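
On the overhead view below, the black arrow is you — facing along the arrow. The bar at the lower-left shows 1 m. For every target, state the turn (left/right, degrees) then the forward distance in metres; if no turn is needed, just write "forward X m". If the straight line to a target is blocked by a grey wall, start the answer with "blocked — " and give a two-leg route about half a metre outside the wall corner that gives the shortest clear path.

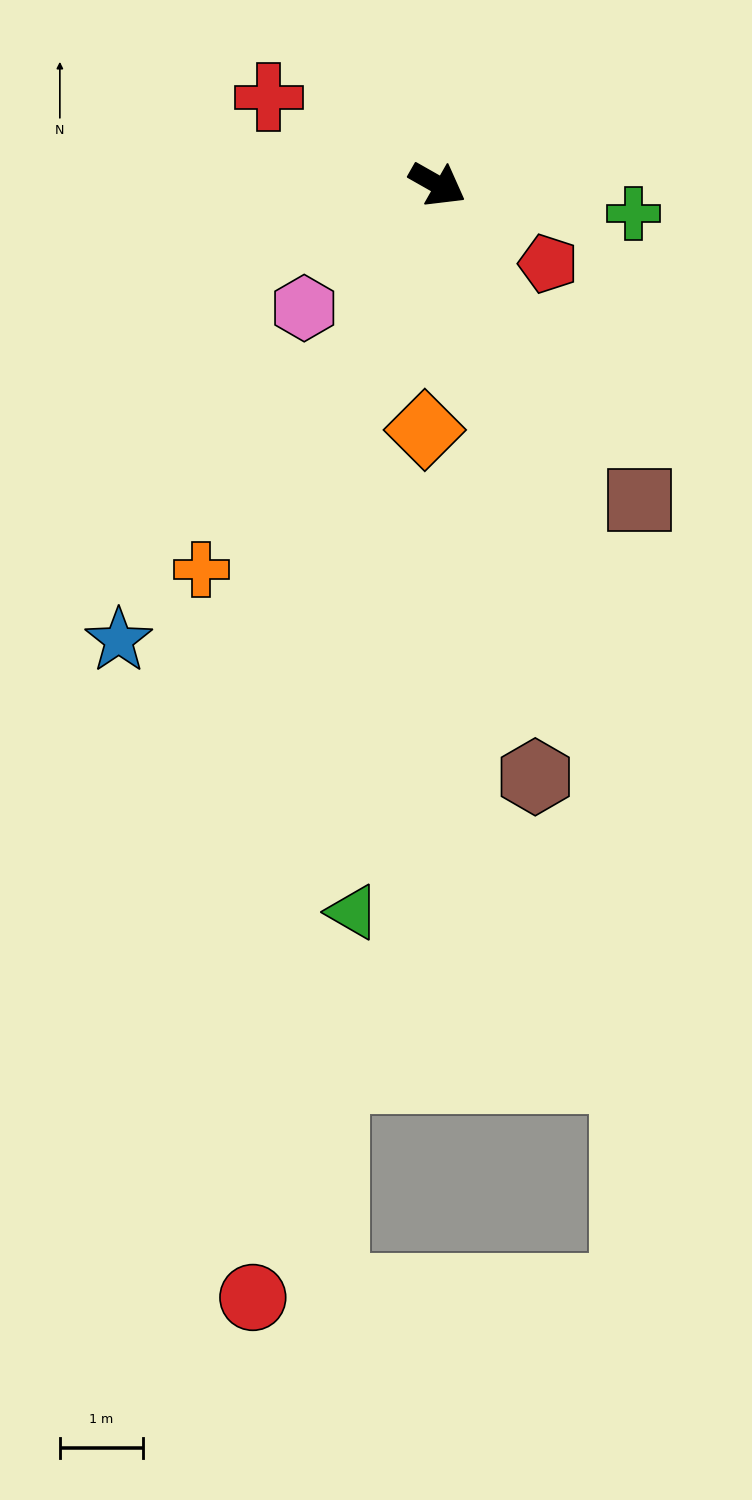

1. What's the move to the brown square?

turn right 28°, forward 4.5 m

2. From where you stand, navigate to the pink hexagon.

turn right 108°, forward 2.2 m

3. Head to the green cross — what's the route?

turn left 21°, forward 2.4 m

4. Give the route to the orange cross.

turn right 92°, forward 5.5 m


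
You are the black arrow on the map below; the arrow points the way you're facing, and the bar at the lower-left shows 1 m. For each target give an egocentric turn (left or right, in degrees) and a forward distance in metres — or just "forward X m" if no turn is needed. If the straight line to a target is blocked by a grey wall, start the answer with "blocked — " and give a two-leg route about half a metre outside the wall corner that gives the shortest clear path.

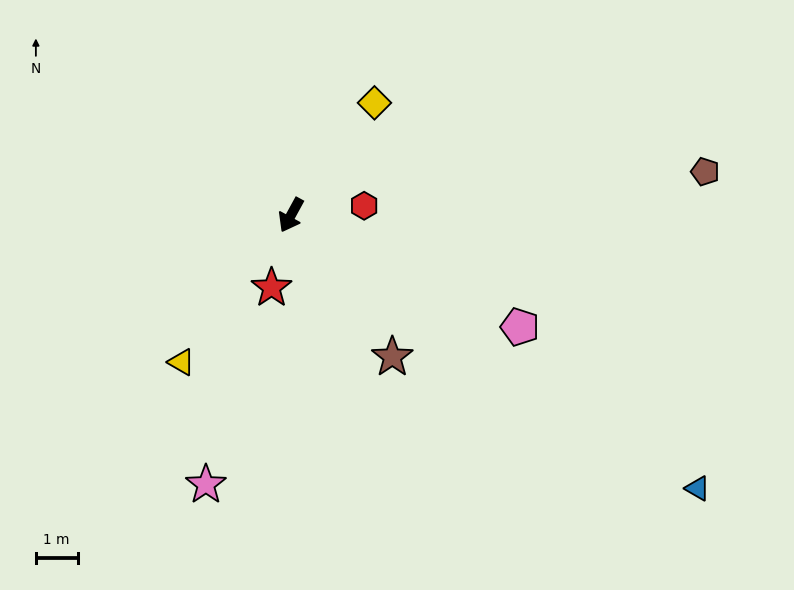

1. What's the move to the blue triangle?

turn left 85°, forward 11.7 m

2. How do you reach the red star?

turn left 14°, forward 1.8 m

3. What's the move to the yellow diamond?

turn left 172°, forward 3.4 m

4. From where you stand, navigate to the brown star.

turn left 64°, forward 4.2 m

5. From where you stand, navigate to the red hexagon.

turn left 126°, forward 1.8 m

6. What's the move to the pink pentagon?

turn left 93°, forward 6.1 m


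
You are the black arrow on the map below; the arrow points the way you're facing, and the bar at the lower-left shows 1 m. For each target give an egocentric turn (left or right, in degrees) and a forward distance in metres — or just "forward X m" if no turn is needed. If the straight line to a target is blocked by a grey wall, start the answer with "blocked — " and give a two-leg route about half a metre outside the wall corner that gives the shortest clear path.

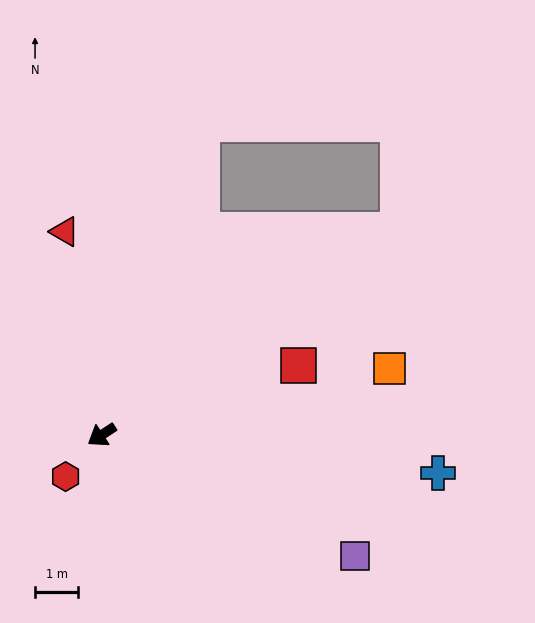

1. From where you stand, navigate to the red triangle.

turn right 113°, forward 4.8 m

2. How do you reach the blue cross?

turn left 140°, forward 7.9 m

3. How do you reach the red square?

turn left 166°, forward 4.8 m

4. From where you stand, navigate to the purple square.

turn left 121°, forward 6.5 m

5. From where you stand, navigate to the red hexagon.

turn left 16°, forward 1.3 m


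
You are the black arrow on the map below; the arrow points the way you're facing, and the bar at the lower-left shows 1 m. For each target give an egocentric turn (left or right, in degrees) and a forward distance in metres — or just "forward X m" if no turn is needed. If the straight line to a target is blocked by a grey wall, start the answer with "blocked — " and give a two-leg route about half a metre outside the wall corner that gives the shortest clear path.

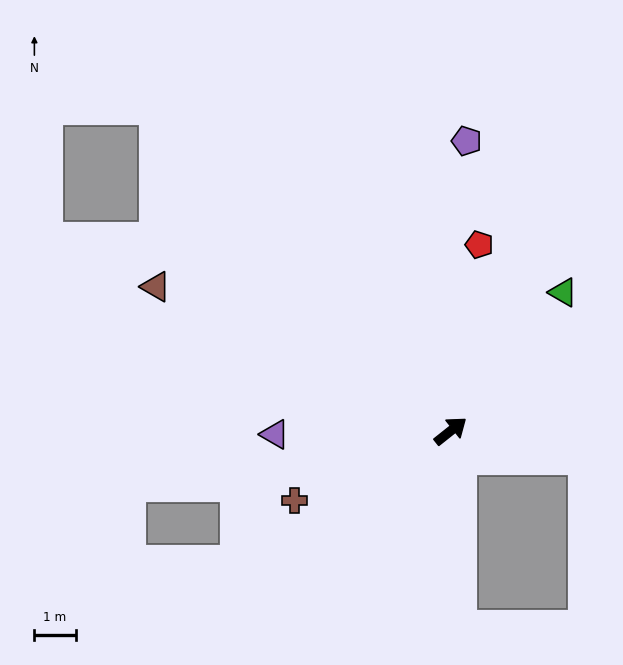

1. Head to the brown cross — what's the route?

turn left 166°, forward 4.1 m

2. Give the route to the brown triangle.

turn left 115°, forward 8.0 m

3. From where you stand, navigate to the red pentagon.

turn left 43°, forward 4.6 m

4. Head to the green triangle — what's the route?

turn left 12°, forward 4.3 m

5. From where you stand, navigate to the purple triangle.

turn left 143°, forward 4.3 m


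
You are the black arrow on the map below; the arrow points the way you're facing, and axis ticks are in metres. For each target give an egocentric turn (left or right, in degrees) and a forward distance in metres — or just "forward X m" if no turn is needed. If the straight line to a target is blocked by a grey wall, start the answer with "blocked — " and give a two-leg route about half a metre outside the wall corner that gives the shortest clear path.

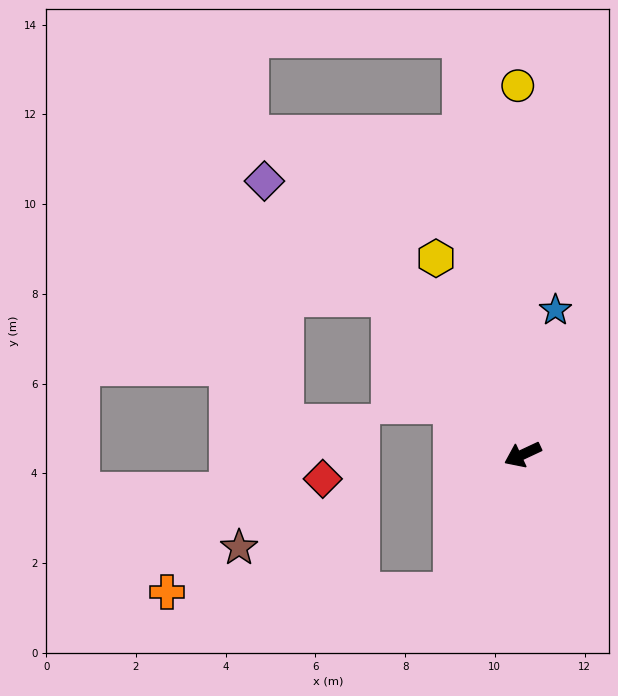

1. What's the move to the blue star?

turn right 128°, forward 3.3 m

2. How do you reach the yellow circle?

turn right 114°, forward 8.2 m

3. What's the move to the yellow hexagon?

turn right 91°, forward 4.8 m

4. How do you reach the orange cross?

blocked — turn left 37°, forward 3.4 m, then turn right 62°, forward 6.3 m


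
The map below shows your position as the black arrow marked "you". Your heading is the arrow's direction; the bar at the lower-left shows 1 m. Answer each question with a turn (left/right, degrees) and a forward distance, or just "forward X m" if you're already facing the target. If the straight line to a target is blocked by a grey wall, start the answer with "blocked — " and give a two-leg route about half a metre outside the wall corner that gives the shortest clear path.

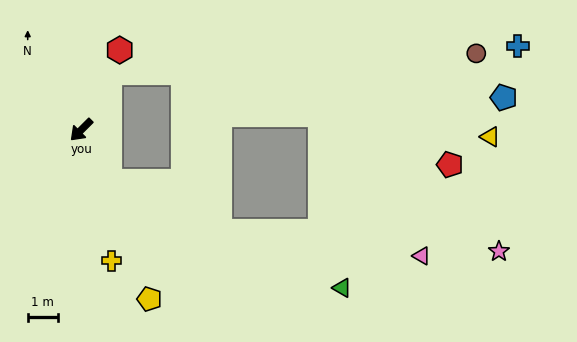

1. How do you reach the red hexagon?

turn right 161°, forward 2.9 m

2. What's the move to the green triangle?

blocked — turn left 73°, forward 1.9 m, then turn left 38°, forward 8.4 m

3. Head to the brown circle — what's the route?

blocked — turn right 161°, forward 2.1 m, then turn right 61°, forward 12.1 m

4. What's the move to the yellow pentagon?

turn left 67°, forward 6.0 m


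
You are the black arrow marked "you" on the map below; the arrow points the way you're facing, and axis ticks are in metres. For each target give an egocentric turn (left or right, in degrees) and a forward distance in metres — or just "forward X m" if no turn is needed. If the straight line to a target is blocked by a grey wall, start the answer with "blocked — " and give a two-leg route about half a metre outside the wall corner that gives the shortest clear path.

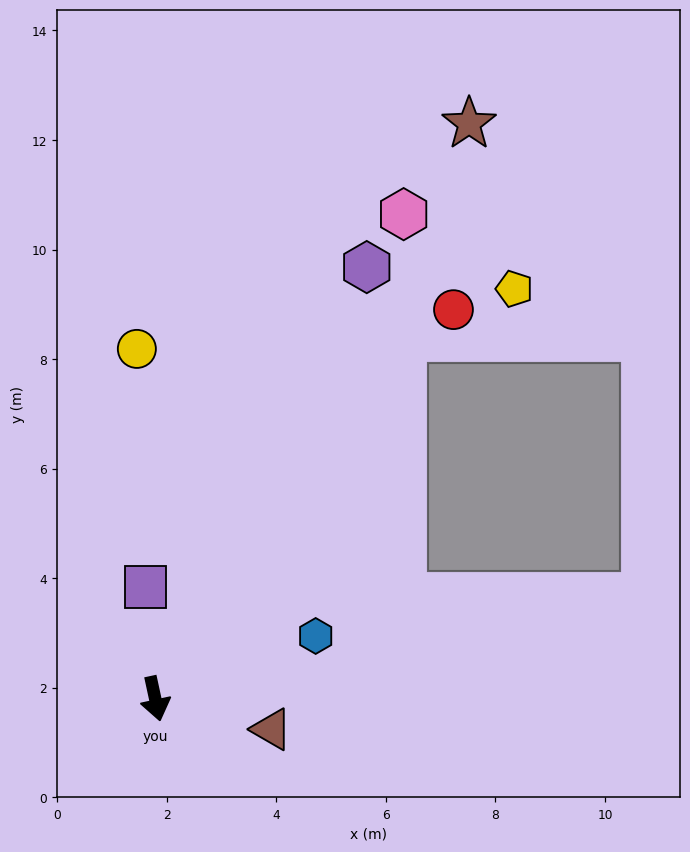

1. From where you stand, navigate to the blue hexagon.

turn left 99°, forward 3.1 m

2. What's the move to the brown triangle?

turn left 63°, forward 2.2 m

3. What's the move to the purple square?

turn left 173°, forward 2.0 m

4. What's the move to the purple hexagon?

turn left 142°, forward 8.8 m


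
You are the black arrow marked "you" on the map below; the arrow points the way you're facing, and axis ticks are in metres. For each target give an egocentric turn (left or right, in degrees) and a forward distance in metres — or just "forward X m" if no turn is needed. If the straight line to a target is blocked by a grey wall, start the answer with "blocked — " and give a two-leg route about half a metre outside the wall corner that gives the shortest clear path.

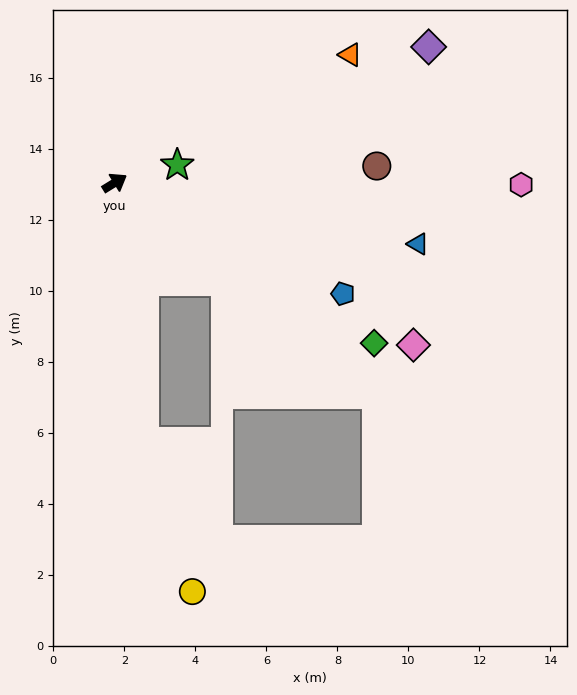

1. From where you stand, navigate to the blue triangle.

turn right 43°, forward 8.7 m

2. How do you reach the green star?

turn right 16°, forward 1.8 m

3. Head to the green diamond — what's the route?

turn right 63°, forward 8.6 m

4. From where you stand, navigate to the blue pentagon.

turn right 58°, forward 7.1 m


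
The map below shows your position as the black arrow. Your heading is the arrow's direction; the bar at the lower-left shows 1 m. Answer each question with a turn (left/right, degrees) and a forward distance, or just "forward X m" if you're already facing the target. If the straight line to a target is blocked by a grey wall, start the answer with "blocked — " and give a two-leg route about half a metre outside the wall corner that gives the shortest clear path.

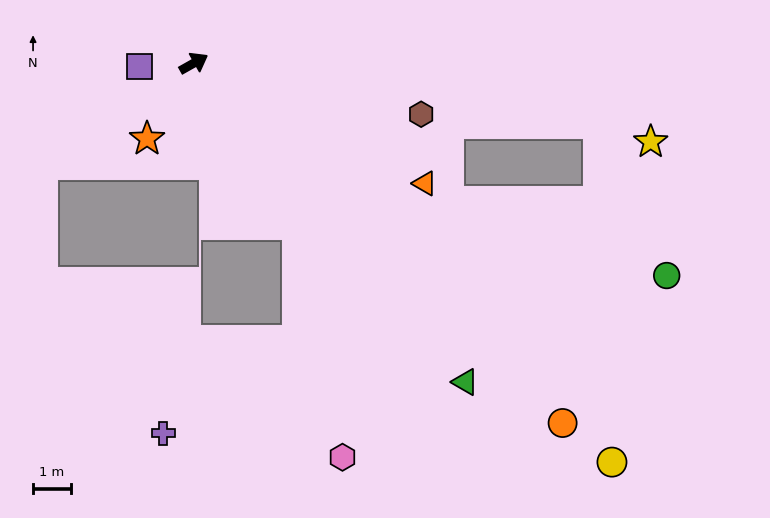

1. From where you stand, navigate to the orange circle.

turn right 74°, forward 13.6 m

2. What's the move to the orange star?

turn right 151°, forward 2.3 m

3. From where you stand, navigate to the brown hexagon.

turn right 42°, forward 6.2 m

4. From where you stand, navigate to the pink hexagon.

blocked — turn right 86°, forward 5.1 m, then turn right 23°, forward 6.3 m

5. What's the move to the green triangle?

turn right 79°, forward 11.1 m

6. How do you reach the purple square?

turn left 154°, forward 1.4 m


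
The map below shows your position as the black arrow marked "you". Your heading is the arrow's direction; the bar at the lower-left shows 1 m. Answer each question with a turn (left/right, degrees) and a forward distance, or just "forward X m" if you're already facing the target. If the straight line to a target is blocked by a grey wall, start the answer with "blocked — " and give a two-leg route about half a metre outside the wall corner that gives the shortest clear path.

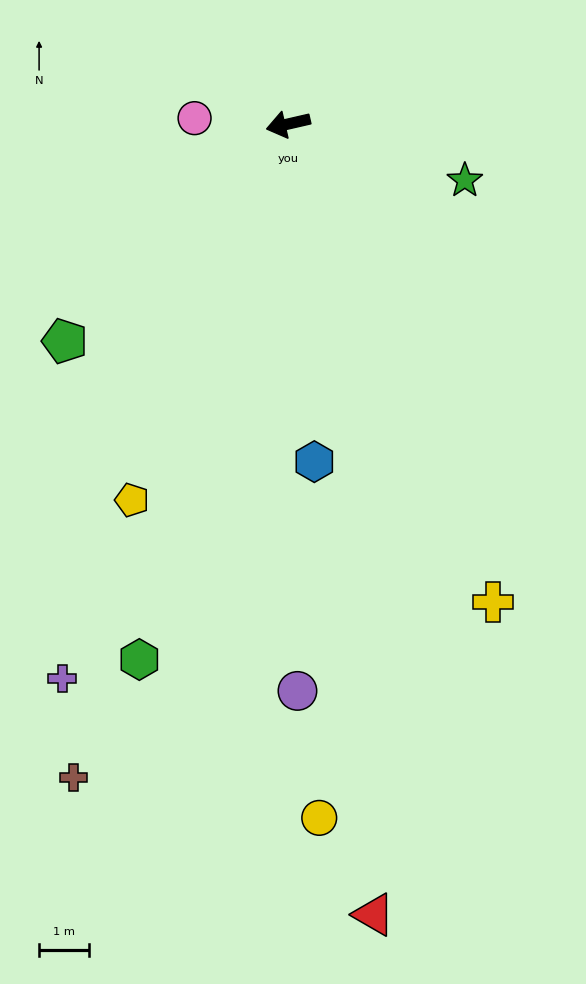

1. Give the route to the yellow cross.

turn left 100°, forward 10.4 m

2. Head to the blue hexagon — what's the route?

turn left 81°, forward 6.8 m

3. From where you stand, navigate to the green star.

turn left 149°, forward 3.7 m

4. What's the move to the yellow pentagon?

turn left 54°, forward 8.2 m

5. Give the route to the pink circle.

turn right 16°, forward 1.9 m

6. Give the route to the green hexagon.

turn left 62°, forward 11.1 m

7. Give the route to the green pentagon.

turn left 31°, forward 6.2 m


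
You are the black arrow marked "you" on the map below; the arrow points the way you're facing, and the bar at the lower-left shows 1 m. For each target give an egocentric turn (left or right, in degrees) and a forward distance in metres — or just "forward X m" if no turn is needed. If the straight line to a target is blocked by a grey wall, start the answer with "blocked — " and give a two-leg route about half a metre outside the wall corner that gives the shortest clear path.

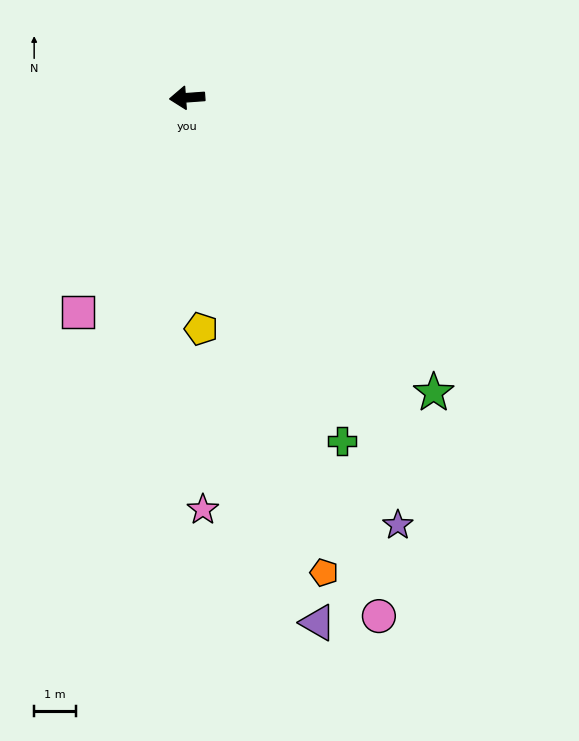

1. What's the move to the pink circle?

turn left 106°, forward 13.2 m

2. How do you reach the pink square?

turn left 59°, forward 5.7 m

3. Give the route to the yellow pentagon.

turn left 89°, forward 5.5 m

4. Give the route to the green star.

turn left 126°, forward 9.2 m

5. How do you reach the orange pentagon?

turn left 102°, forward 11.8 m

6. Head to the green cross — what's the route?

turn left 110°, forward 9.0 m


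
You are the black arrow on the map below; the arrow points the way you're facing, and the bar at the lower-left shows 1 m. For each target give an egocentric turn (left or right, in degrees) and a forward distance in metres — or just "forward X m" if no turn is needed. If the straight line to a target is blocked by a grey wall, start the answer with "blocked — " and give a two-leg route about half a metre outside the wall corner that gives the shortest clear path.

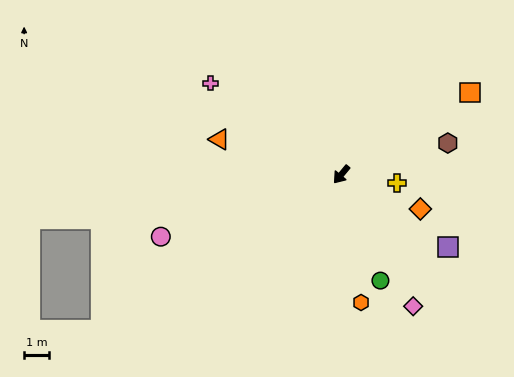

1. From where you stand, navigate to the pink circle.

turn right 31°, forward 7.6 m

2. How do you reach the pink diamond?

turn left 68°, forward 6.0 m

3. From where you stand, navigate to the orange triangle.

turn right 66°, forward 5.0 m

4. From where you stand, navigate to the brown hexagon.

turn left 146°, forward 4.4 m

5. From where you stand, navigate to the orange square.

turn left 162°, forward 6.1 m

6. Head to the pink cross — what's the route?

turn right 85°, forward 6.3 m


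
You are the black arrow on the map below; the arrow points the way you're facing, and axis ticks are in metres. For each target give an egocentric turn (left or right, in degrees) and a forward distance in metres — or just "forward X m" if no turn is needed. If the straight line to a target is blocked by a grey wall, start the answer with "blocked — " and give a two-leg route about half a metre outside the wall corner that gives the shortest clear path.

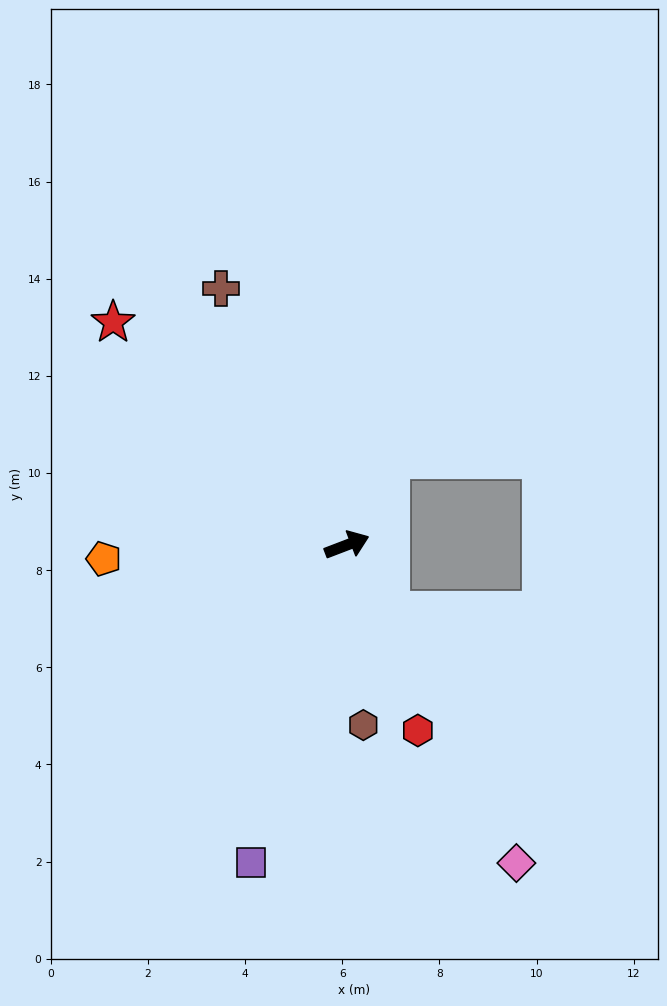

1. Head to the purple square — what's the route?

turn right 128°, forward 6.8 m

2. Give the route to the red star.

turn left 115°, forward 6.6 m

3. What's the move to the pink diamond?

turn right 83°, forward 7.4 m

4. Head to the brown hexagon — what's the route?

turn right 106°, forward 3.7 m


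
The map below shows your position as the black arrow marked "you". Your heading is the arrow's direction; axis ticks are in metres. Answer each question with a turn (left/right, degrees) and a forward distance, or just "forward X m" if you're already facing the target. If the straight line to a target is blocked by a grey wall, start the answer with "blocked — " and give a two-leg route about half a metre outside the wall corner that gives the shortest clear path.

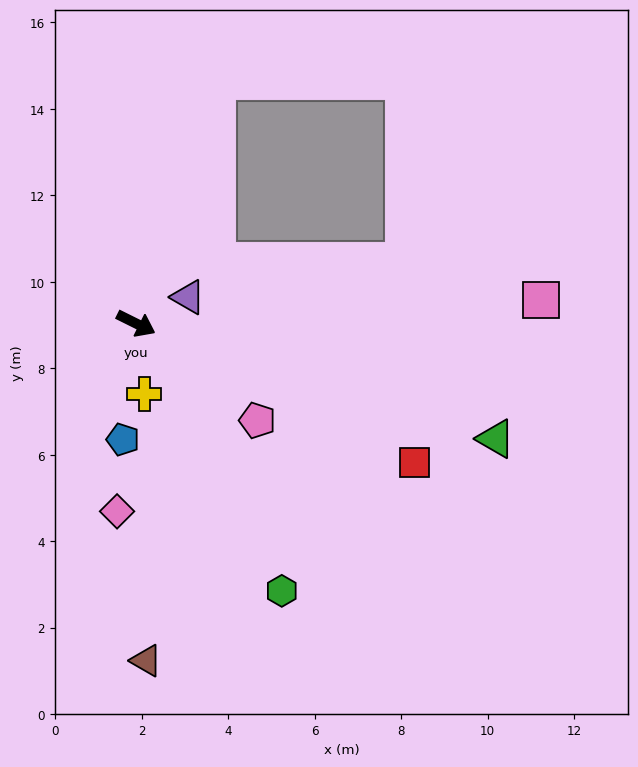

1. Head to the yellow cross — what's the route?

turn right 57°, forward 1.6 m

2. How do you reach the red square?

forward 7.2 m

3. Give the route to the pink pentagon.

turn right 12°, forward 3.6 m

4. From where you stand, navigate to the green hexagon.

turn right 35°, forward 7.0 m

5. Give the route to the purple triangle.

turn left 53°, forward 1.3 m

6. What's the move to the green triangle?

turn left 9°, forward 8.7 m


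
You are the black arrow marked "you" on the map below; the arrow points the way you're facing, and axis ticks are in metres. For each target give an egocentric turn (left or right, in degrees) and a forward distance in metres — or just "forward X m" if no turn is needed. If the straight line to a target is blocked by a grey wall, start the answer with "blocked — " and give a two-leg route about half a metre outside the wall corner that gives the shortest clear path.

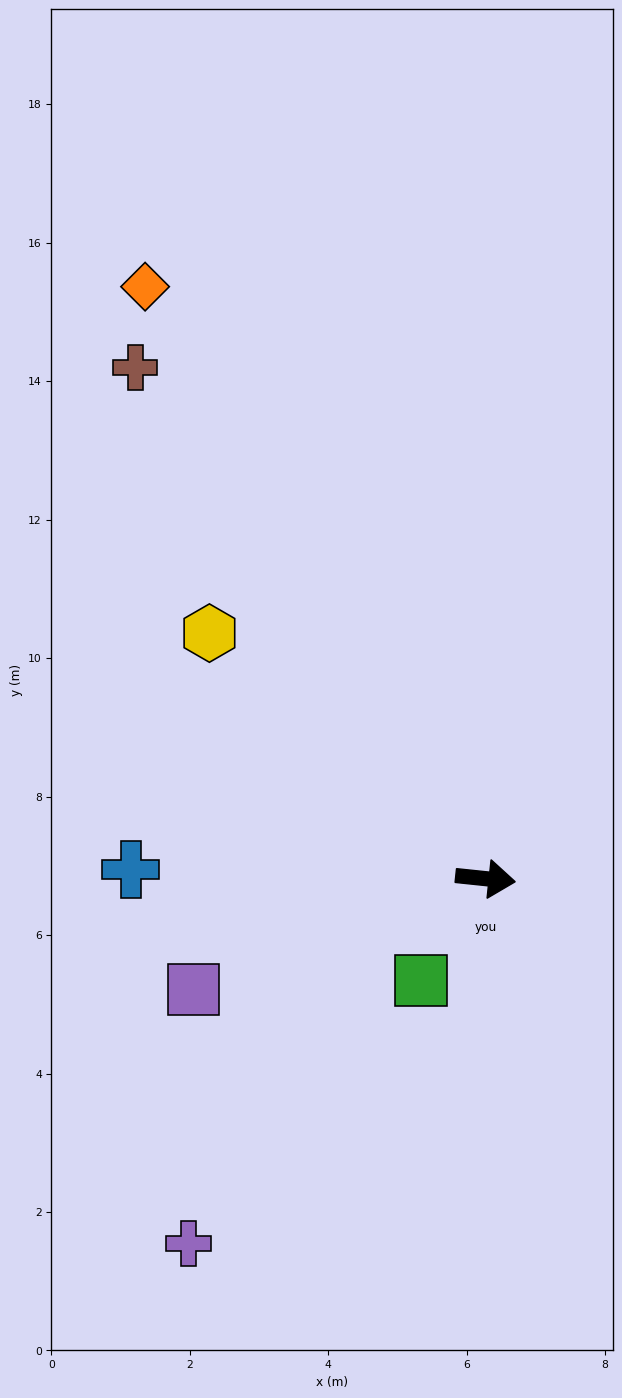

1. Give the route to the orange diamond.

turn left 126°, forward 9.9 m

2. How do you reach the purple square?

turn right 153°, forward 4.5 m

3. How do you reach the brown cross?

turn left 130°, forward 9.0 m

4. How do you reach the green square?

turn right 116°, forward 1.7 m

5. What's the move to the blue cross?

turn right 176°, forward 5.1 m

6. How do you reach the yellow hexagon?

turn left 144°, forward 5.3 m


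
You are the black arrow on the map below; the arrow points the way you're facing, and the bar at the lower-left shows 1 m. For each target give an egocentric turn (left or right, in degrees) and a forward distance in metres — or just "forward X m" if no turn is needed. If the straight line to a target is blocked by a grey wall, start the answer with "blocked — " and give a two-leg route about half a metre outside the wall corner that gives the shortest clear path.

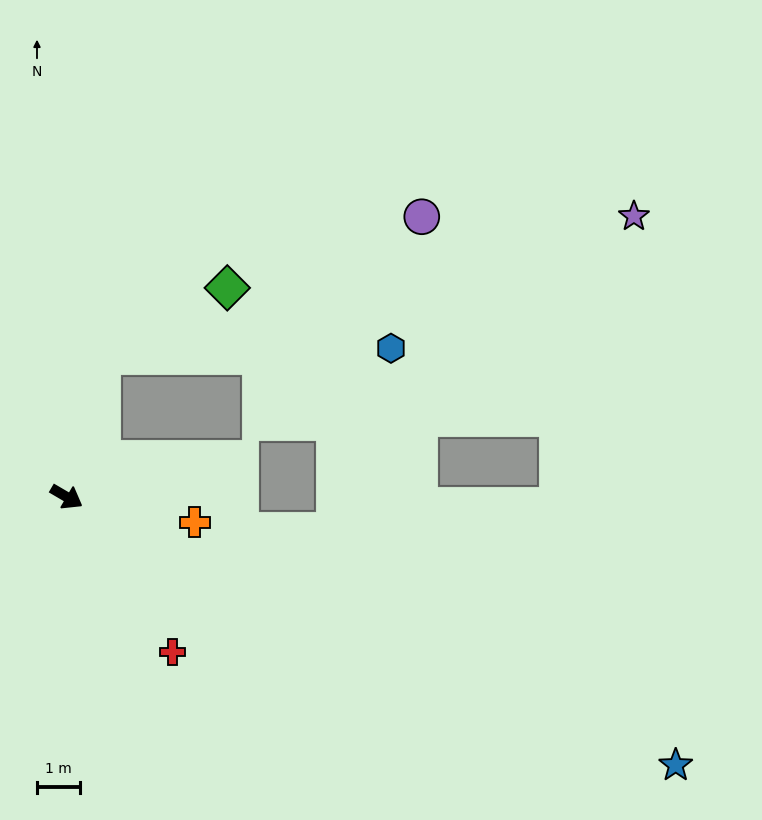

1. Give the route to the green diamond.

blocked — turn left 106°, forward 3.3 m, then turn right 47°, forward 3.3 m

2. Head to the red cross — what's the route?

turn right 25°, forward 4.3 m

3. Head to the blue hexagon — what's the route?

blocked — turn left 106°, forward 3.3 m, then turn right 74°, forward 6.7 m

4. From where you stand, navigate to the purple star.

blocked — turn left 106°, forward 3.3 m, then turn right 61°, forward 12.7 m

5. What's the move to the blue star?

turn left 7°, forward 15.4 m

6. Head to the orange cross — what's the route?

turn left 19°, forward 3.0 m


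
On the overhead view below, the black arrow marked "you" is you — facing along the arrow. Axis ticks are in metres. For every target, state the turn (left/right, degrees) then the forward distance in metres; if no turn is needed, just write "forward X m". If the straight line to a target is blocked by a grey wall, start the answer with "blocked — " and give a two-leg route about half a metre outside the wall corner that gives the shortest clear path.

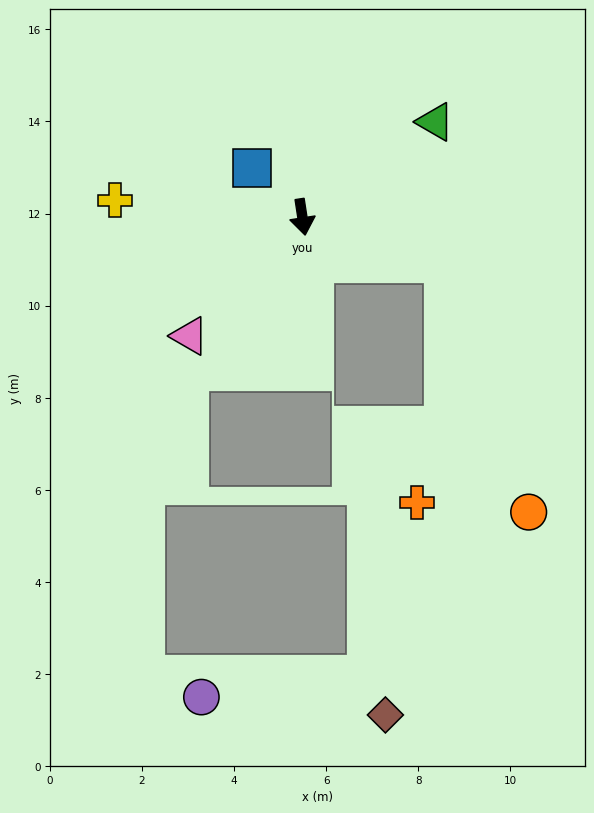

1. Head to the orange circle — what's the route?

blocked — turn left 63°, forward 3.2 m, then turn right 53°, forward 5.7 m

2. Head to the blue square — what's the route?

turn right 143°, forward 1.5 m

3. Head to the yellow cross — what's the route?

turn right 104°, forward 4.1 m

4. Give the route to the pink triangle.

turn right 52°, forward 3.6 m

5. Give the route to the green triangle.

turn left 117°, forward 3.5 m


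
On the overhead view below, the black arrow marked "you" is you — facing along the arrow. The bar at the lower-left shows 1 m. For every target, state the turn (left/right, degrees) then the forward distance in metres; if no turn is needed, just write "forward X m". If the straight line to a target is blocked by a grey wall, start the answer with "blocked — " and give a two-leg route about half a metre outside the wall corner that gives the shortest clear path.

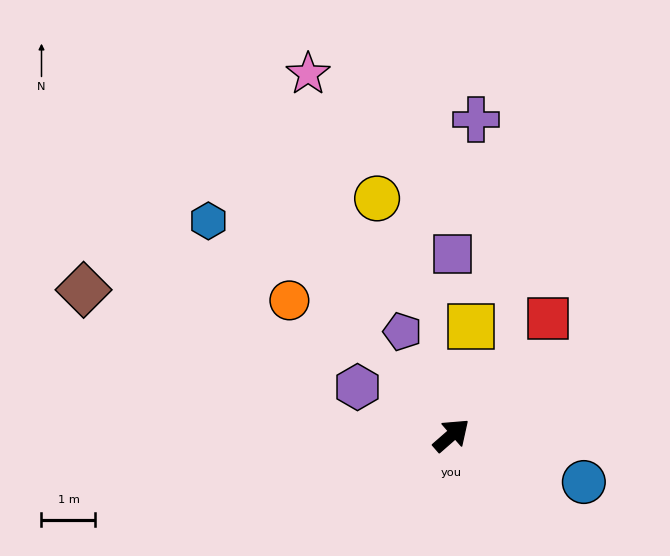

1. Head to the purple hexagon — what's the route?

turn left 112°, forward 2.0 m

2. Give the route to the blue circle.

turn right 61°, forward 2.6 m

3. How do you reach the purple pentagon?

turn left 74°, forward 2.1 m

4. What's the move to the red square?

turn left 9°, forward 2.8 m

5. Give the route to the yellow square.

turn left 39°, forward 2.0 m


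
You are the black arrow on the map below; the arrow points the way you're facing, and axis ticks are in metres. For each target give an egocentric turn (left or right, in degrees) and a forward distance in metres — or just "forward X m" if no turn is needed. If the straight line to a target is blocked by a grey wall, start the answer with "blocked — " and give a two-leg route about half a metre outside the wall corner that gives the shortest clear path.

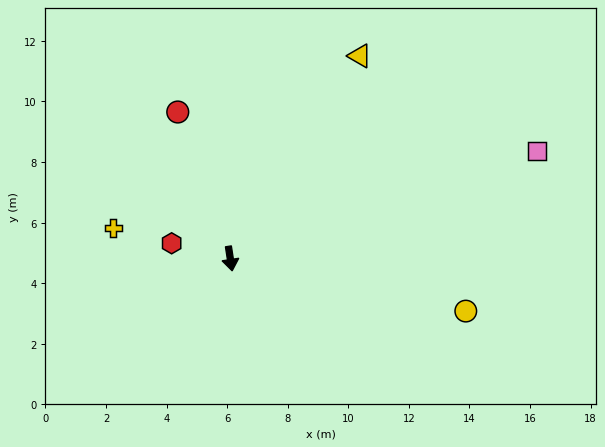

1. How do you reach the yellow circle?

turn left 69°, forward 8.0 m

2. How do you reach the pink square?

turn left 101°, forward 10.7 m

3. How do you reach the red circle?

turn right 169°, forward 5.1 m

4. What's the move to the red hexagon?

turn right 113°, forward 2.0 m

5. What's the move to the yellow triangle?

turn left 139°, forward 7.9 m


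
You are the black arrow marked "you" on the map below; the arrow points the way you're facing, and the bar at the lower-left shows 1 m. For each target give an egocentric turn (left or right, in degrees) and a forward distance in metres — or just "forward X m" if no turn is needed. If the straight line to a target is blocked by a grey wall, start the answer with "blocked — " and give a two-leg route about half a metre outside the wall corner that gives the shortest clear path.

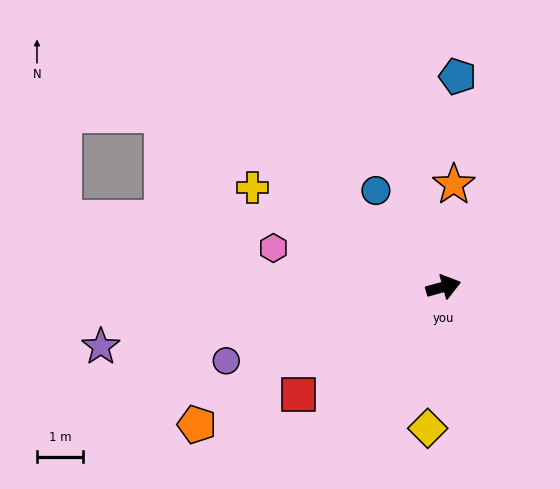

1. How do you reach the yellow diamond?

turn right 112°, forward 3.1 m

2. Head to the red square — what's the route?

turn right 159°, forward 3.9 m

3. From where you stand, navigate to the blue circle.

turn left 110°, forward 2.6 m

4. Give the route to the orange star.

turn left 69°, forward 2.2 m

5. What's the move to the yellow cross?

turn left 137°, forward 4.7 m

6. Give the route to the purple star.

turn left 174°, forward 7.6 m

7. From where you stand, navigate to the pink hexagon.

turn left 152°, forward 3.8 m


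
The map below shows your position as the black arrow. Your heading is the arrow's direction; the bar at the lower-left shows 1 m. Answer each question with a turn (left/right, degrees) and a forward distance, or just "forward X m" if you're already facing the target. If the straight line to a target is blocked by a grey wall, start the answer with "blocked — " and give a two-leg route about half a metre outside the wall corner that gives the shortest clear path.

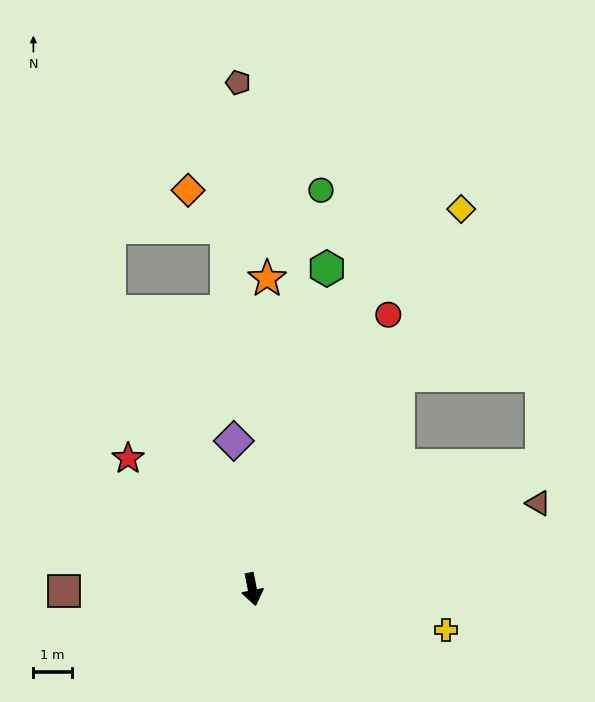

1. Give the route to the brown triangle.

turn left 95°, forward 7.7 m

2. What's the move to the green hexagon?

turn left 156°, forward 8.5 m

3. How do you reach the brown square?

turn right 101°, forward 4.9 m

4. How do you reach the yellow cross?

turn left 67°, forward 5.1 m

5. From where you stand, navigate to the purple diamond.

turn left 176°, forward 3.9 m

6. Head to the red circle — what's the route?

turn left 142°, forward 7.9 m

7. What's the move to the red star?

turn right 148°, forward 4.7 m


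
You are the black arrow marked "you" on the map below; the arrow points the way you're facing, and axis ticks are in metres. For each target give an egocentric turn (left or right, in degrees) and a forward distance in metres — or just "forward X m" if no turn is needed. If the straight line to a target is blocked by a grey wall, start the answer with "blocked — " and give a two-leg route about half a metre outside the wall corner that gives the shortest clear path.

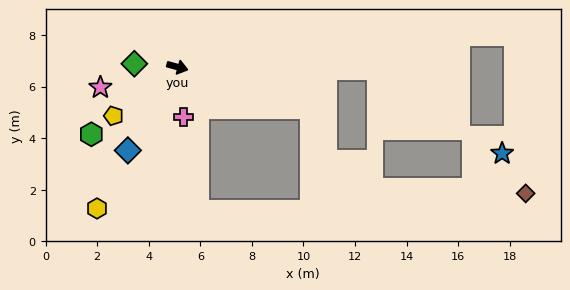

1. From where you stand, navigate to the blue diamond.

turn right 105°, forward 3.8 m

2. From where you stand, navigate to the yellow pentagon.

turn right 127°, forward 3.1 m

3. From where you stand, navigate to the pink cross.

turn right 68°, forward 2.0 m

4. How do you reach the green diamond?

turn right 169°, forward 1.7 m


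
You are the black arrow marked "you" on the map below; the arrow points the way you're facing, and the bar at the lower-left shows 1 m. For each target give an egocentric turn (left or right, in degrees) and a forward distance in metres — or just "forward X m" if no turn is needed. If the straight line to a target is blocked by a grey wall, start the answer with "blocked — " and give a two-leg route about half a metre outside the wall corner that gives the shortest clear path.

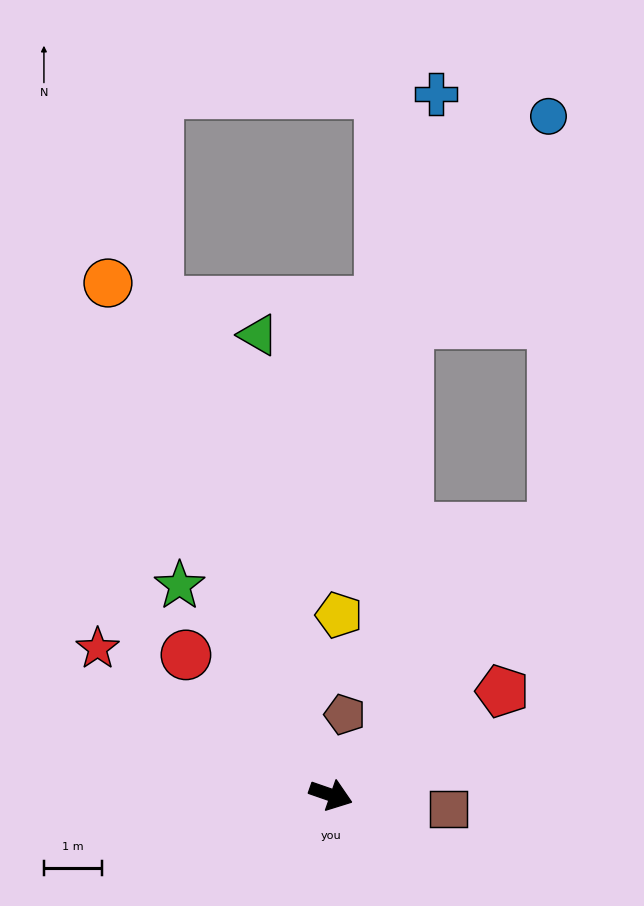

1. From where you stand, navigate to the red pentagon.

turn left 50°, forward 3.4 m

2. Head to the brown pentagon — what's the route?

turn left 99°, forward 1.4 m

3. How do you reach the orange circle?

turn left 133°, forward 9.6 m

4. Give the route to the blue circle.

blocked — turn left 70°, forward 6.0 m, then turn left 40°, forward 7.1 m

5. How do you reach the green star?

turn left 145°, forward 4.4 m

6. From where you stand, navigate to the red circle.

turn left 155°, forward 3.5 m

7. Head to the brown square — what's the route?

turn left 12°, forward 2.0 m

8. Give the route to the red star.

turn left 167°, forward 4.7 m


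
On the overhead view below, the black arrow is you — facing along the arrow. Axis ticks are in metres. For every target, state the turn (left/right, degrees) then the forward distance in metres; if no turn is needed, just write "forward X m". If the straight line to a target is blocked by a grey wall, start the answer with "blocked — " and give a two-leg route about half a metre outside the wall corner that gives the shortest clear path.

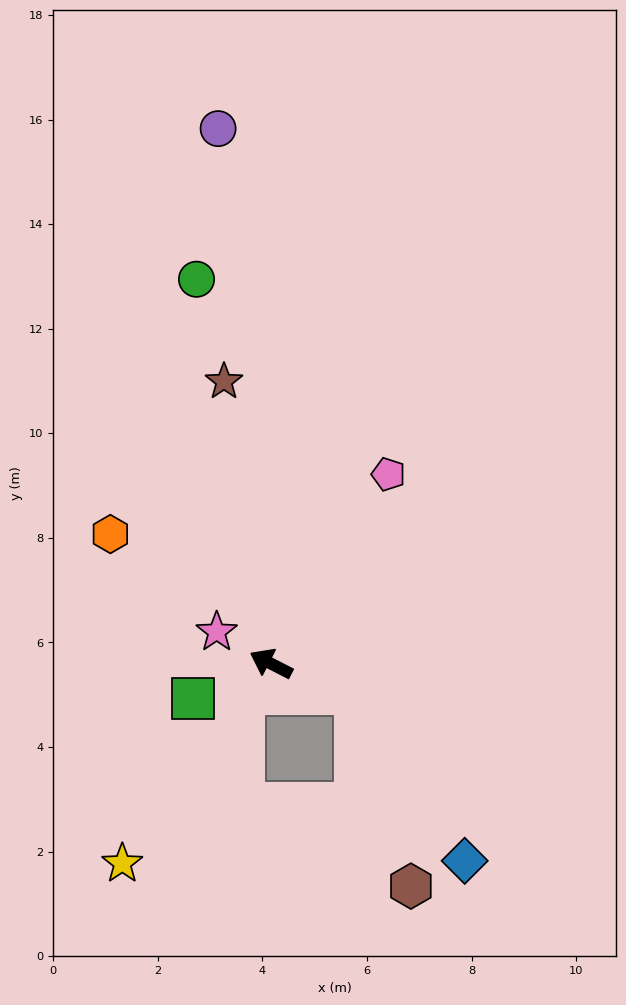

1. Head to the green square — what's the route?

turn left 51°, forward 1.6 m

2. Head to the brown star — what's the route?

turn right 53°, forward 5.5 m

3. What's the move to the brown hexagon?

blocked — turn right 171°, forward 1.7 m, then turn right 56°, forward 3.9 m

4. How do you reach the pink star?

turn right 3°, forward 1.2 m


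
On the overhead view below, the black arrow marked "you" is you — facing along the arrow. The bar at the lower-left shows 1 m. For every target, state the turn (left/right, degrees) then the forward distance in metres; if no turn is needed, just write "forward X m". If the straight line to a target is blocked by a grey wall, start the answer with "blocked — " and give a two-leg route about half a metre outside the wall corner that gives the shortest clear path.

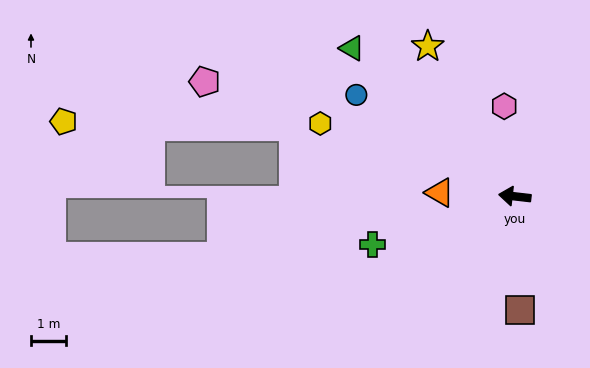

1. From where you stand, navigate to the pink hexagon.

turn right 77°, forward 2.6 m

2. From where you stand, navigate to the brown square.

turn left 99°, forward 3.2 m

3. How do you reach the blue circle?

turn right 26°, forward 5.3 m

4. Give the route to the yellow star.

turn right 53°, forward 4.9 m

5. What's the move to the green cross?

turn left 25°, forward 4.2 m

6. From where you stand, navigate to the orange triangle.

turn left 4°, forward 2.1 m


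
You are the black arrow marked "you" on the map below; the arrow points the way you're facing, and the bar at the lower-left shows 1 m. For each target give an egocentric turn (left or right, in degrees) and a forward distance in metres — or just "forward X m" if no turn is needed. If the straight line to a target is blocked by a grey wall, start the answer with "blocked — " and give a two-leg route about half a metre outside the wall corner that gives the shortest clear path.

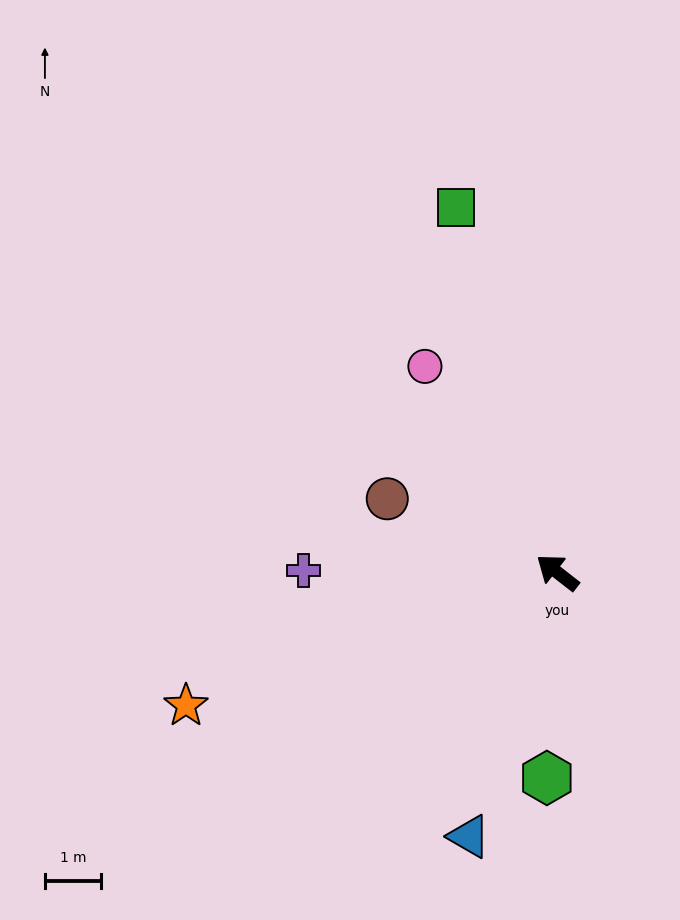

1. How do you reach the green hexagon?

turn left 125°, forward 3.6 m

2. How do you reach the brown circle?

turn left 14°, forward 3.3 m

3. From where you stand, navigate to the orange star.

turn left 58°, forward 7.0 m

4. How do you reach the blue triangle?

turn left 109°, forward 4.9 m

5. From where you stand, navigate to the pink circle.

turn right 19°, forward 4.3 m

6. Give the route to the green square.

turn right 37°, forward 6.7 m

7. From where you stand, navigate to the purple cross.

turn left 37°, forward 4.5 m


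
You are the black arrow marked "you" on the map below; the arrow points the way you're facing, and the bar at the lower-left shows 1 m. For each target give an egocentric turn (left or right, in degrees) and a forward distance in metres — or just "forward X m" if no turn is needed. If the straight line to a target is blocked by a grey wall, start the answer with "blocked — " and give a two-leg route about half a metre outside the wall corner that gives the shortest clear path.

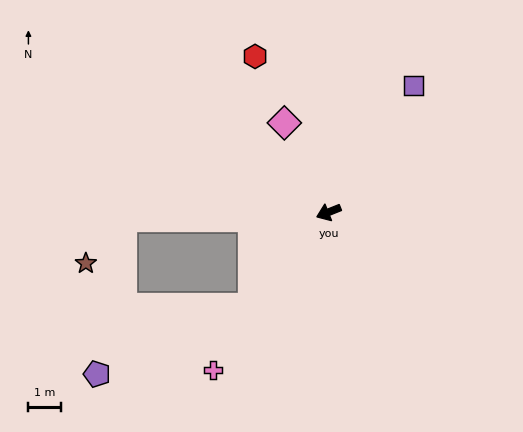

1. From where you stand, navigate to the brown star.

blocked — turn right 20°, forward 6.3 m, then turn left 49°, forward 1.8 m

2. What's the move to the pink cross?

turn left 32°, forward 6.0 m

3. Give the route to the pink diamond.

turn right 85°, forward 3.1 m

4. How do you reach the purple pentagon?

blocked — turn left 29°, forward 3.7 m, then turn right 27°, forward 5.2 m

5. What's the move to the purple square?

turn right 146°, forward 4.7 m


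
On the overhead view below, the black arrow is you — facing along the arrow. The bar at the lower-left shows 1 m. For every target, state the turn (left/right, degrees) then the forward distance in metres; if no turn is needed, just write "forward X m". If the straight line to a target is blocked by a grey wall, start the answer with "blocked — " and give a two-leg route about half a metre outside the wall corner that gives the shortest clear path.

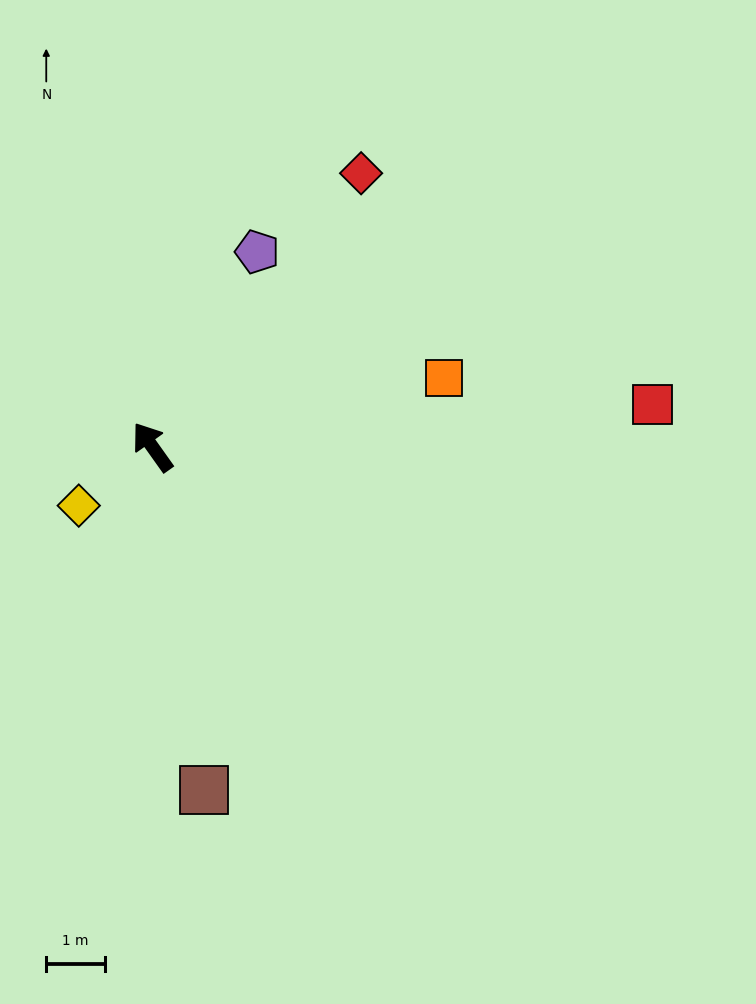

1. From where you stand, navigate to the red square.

turn right 121°, forward 8.5 m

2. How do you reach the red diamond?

turn right 73°, forward 5.8 m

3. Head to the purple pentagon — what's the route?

turn right 64°, forward 3.8 m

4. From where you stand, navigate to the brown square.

turn left 153°, forward 5.9 m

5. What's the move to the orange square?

turn right 112°, forward 5.1 m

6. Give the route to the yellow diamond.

turn left 93°, forward 1.6 m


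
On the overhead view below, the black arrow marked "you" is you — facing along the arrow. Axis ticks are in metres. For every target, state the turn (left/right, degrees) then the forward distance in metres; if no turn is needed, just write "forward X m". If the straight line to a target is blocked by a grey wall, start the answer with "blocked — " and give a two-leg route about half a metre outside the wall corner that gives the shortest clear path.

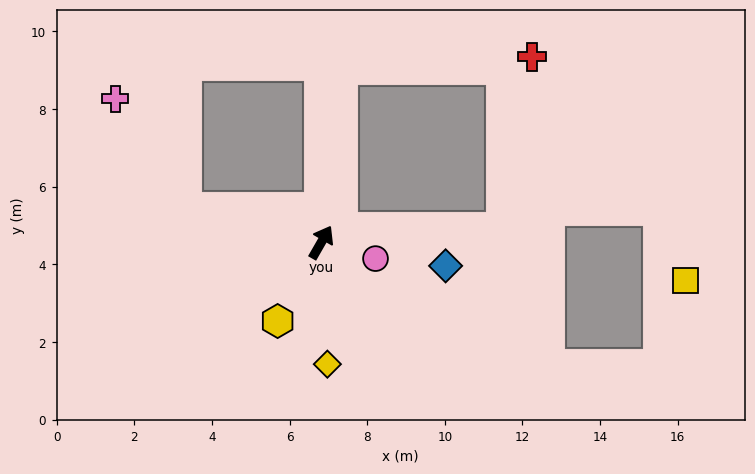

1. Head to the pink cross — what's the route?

blocked — turn left 106°, forward 3.6 m, then turn right 43°, forward 3.4 m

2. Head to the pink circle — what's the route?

turn right 77°, forward 1.5 m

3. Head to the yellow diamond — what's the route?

turn right 147°, forward 3.1 m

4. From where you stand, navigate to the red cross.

blocked — turn right 56°, forward 4.7 m, then turn left 76°, forward 4.5 m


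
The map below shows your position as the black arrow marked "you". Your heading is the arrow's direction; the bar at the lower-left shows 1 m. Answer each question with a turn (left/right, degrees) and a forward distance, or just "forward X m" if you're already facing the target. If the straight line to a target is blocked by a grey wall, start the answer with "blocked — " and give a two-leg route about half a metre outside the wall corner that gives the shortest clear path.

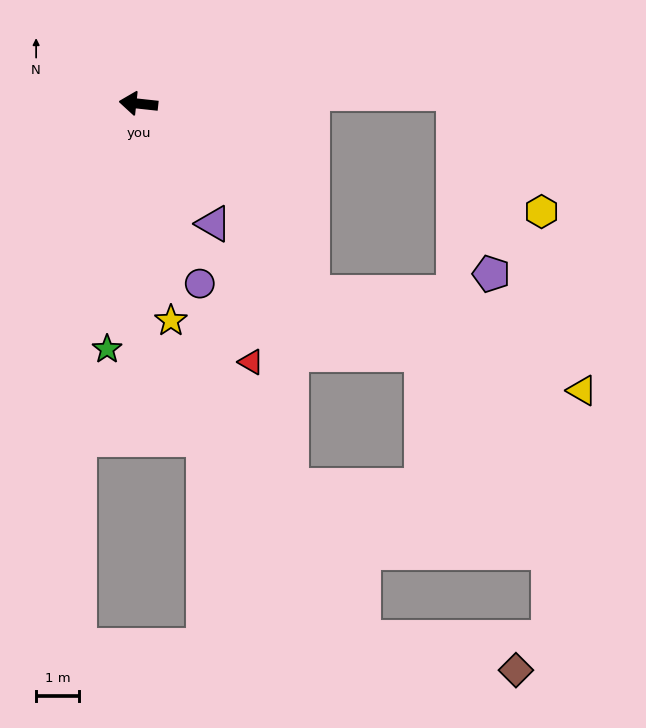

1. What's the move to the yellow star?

turn left 105°, forward 5.1 m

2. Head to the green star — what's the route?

turn left 89°, forward 5.8 m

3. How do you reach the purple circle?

turn left 115°, forward 4.5 m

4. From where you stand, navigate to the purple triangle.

turn left 128°, forward 3.3 m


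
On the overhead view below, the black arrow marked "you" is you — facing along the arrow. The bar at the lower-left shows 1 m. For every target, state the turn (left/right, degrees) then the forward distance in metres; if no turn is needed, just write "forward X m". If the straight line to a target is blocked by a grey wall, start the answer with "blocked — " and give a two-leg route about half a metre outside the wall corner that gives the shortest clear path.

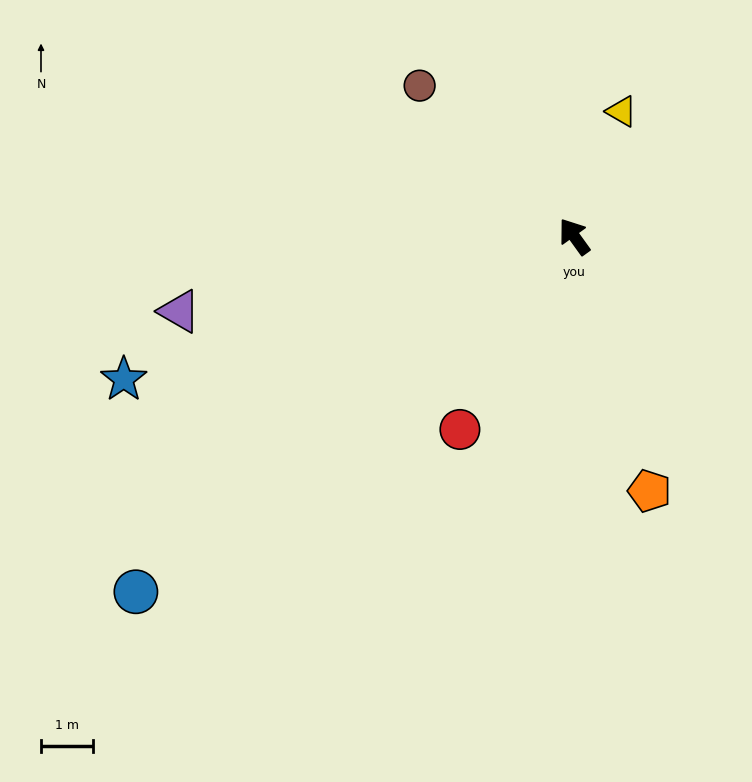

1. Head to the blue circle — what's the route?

turn left 93°, forward 10.9 m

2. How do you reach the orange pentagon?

turn left 161°, forward 5.1 m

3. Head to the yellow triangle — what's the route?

turn right 56°, forward 2.6 m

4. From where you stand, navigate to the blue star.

turn left 72°, forward 9.1 m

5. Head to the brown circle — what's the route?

turn left 10°, forward 4.2 m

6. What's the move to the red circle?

turn left 114°, forward 4.3 m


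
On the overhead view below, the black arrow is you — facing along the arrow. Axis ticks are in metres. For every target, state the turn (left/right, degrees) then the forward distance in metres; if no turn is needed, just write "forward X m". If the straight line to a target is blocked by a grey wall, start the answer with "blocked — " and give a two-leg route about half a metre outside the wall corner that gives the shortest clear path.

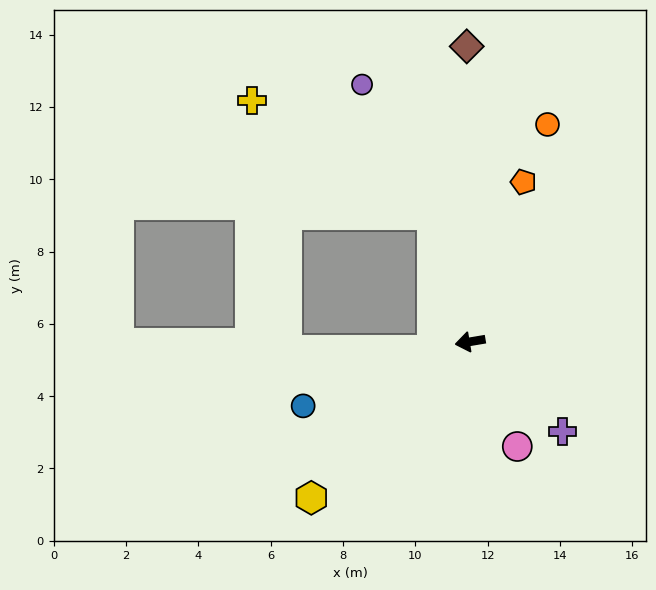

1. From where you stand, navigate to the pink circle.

turn left 105°, forward 3.2 m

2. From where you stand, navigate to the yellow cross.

blocked — turn right 83°, forward 3.7 m, then turn left 41°, forward 5.9 m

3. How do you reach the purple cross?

turn left 126°, forward 3.6 m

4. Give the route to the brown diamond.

turn right 99°, forward 8.2 m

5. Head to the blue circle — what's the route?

turn left 12°, forward 4.9 m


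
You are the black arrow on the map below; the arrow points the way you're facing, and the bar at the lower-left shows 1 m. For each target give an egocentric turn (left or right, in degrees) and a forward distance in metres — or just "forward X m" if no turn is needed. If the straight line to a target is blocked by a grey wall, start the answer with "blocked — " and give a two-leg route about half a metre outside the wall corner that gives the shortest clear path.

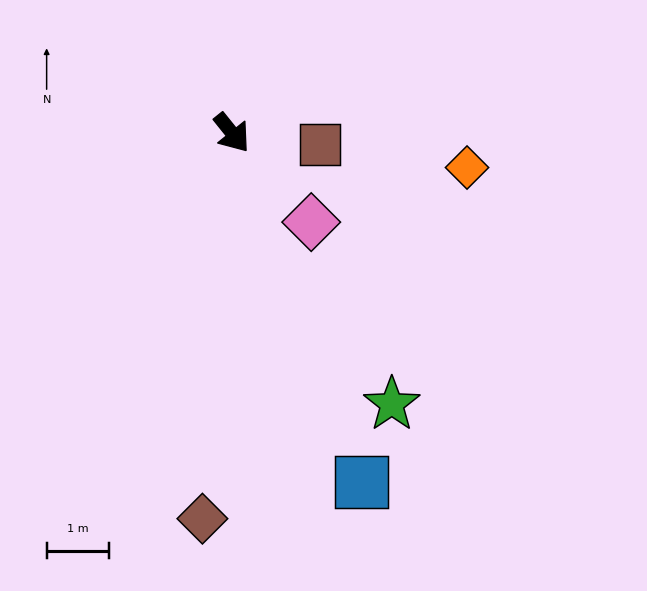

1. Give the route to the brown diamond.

turn right 43°, forward 6.2 m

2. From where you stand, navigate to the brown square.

turn left 44°, forward 1.4 m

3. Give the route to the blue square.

turn right 18°, forward 5.9 m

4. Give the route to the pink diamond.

turn left 3°, forward 1.9 m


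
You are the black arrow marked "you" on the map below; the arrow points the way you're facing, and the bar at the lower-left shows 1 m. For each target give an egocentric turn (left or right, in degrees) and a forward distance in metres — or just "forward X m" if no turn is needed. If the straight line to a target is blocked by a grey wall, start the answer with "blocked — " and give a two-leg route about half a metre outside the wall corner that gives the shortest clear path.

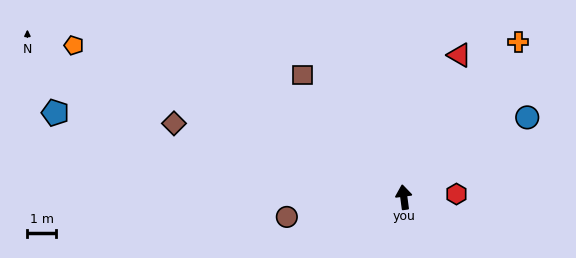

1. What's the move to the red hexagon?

turn right 94°, forward 1.8 m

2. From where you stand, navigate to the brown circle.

turn left 92°, forward 4.1 m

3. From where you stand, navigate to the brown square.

turn left 32°, forward 5.5 m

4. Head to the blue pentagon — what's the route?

turn left 69°, forward 12.4 m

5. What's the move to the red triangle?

turn right 29°, forward 5.3 m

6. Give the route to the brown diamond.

turn left 65°, forward 8.3 m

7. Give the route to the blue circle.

turn right 65°, forward 5.1 m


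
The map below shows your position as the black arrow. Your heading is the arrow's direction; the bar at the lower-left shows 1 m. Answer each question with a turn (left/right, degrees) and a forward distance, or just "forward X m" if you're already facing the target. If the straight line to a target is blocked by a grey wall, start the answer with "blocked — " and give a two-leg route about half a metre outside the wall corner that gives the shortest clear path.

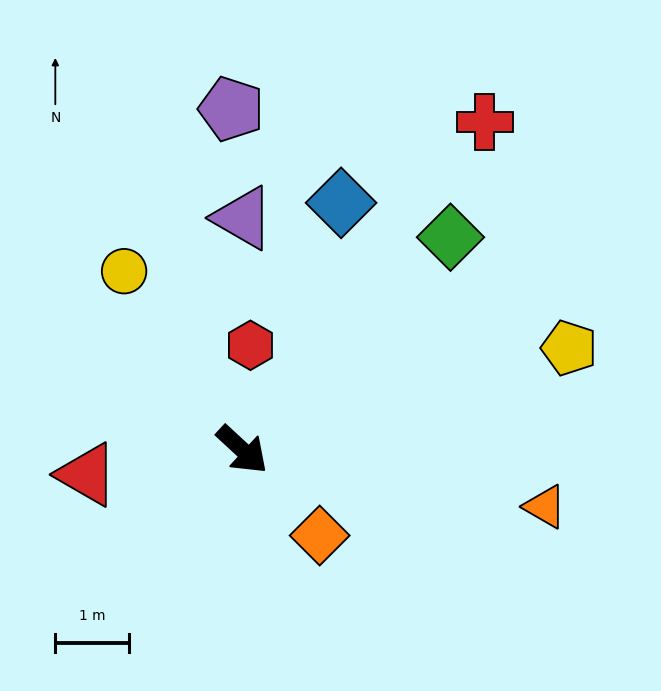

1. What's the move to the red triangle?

turn right 128°, forward 2.1 m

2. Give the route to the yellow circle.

turn left 166°, forward 2.9 m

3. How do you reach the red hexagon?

turn left 128°, forward 1.4 m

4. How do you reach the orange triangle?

turn left 32°, forward 4.2 m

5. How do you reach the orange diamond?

turn right 5°, forward 1.6 m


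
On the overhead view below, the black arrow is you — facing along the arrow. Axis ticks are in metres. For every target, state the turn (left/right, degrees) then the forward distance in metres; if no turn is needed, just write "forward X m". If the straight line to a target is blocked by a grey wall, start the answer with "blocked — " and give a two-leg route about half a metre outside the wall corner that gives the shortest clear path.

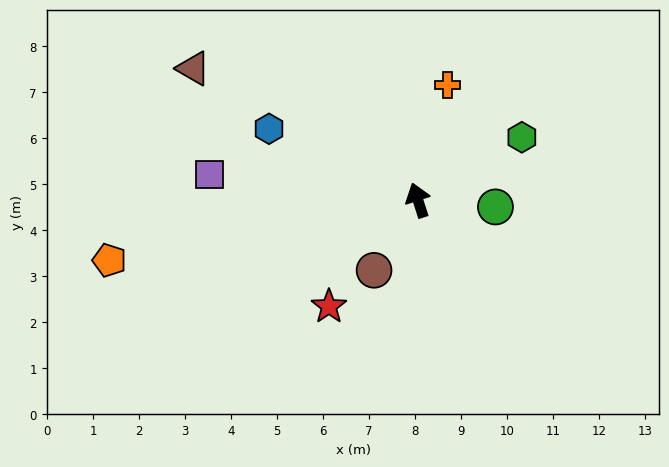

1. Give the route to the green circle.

turn right 113°, forward 1.7 m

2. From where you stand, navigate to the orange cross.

turn right 32°, forward 2.6 m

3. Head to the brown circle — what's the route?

turn left 130°, forward 1.8 m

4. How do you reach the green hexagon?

turn right 77°, forward 2.6 m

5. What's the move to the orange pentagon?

turn left 83°, forward 6.8 m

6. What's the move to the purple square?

turn left 65°, forward 4.6 m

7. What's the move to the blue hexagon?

turn left 47°, forward 3.6 m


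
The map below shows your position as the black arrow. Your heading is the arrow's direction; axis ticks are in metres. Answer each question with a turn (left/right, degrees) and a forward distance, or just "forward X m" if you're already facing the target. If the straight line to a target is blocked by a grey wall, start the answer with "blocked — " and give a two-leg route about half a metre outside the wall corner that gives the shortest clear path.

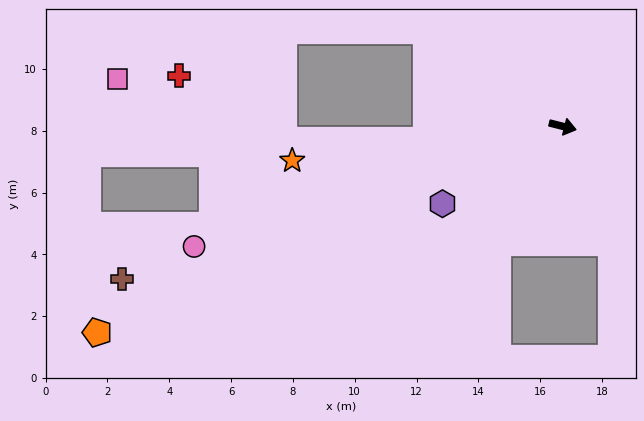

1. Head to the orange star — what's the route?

turn right 159°, forward 8.8 m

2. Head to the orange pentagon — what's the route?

turn right 142°, forward 16.5 m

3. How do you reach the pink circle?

turn right 148°, forward 12.5 m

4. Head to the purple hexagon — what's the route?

turn right 133°, forward 4.6 m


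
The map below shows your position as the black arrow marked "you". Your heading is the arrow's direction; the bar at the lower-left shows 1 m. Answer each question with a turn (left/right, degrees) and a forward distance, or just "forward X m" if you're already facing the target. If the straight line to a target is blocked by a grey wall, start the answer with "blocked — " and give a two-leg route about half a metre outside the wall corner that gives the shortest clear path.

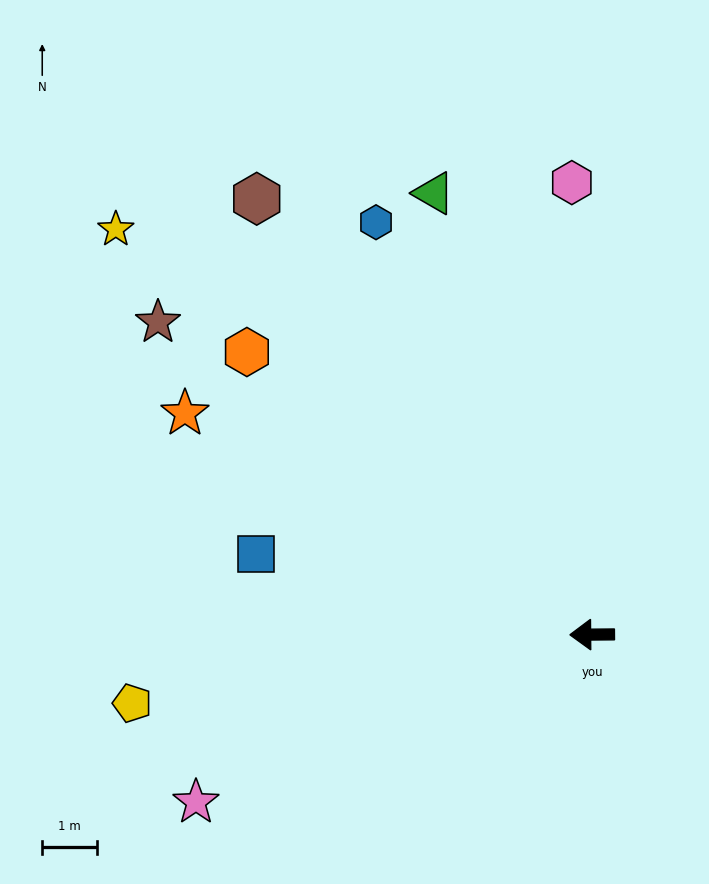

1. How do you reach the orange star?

turn right 29°, forward 8.5 m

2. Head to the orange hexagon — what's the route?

turn right 40°, forward 8.2 m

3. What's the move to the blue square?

turn right 14°, forward 6.3 m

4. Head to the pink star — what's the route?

turn left 22°, forward 7.9 m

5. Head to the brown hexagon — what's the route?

turn right 53°, forward 10.1 m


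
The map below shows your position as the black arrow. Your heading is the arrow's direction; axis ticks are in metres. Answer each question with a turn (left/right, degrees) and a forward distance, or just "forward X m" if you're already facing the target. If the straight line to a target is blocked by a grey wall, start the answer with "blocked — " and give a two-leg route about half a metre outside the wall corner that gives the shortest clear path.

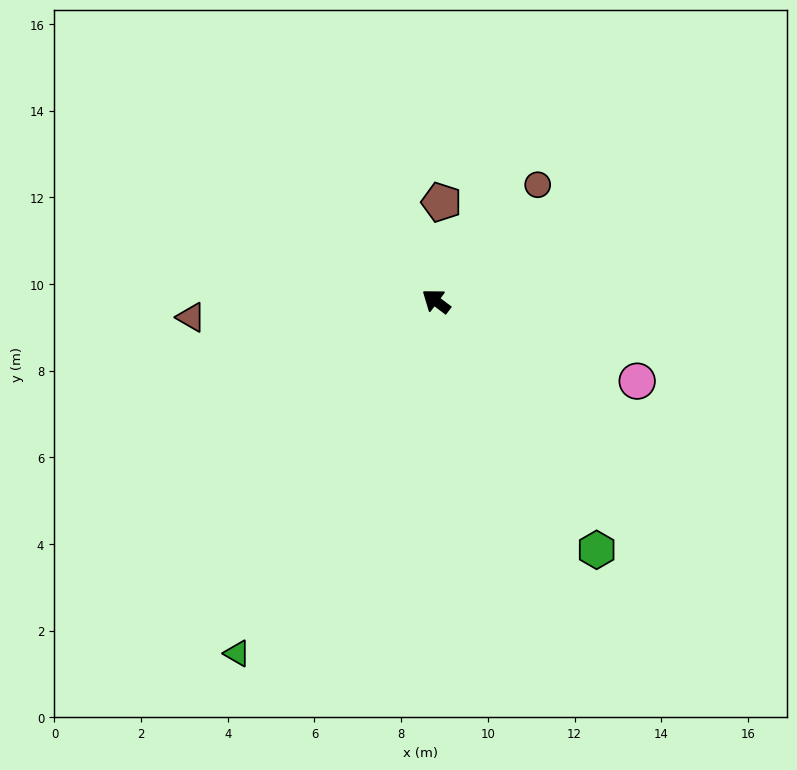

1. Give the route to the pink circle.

turn right 165°, forward 5.0 m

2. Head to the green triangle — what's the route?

turn left 97°, forward 9.3 m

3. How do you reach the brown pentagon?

turn right 56°, forward 2.3 m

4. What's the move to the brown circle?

turn right 94°, forward 3.6 m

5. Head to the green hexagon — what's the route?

turn left 160°, forward 6.8 m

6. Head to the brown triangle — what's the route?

turn left 41°, forward 5.7 m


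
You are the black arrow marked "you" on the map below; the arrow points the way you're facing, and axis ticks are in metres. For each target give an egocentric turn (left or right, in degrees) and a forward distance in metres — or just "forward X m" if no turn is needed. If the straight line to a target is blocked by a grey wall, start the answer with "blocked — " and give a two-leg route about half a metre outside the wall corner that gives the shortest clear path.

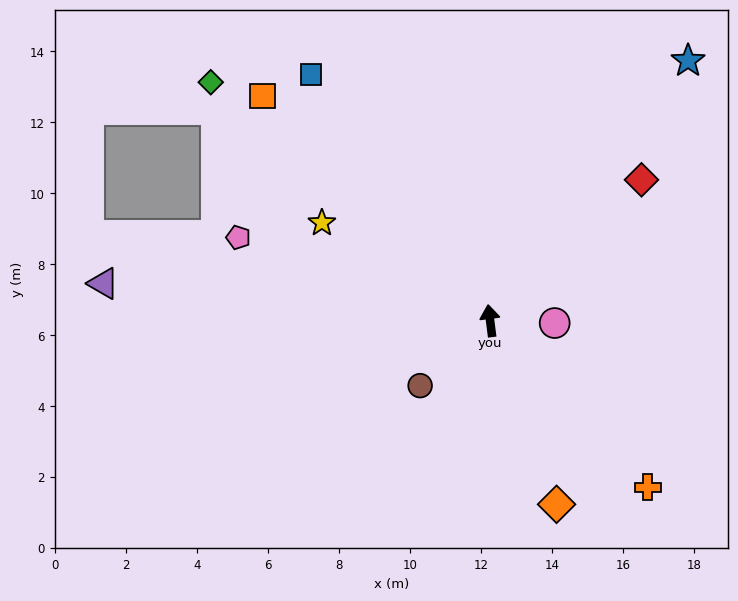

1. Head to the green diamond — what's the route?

turn left 42°, forward 10.3 m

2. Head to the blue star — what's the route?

turn right 45°, forward 9.2 m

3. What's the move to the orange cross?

turn right 144°, forward 6.5 m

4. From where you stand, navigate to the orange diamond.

turn right 167°, forward 5.5 m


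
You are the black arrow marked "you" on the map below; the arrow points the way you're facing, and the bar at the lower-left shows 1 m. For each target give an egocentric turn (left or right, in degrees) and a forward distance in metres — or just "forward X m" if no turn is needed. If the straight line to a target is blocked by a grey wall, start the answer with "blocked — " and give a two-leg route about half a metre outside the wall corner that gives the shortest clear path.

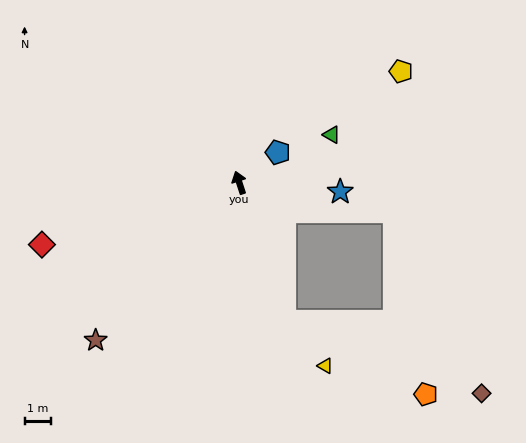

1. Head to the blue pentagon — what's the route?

turn right 70°, forward 1.9 m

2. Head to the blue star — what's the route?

turn right 113°, forward 3.9 m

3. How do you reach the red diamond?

turn left 89°, forward 7.9 m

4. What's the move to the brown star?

turn left 120°, forward 8.2 m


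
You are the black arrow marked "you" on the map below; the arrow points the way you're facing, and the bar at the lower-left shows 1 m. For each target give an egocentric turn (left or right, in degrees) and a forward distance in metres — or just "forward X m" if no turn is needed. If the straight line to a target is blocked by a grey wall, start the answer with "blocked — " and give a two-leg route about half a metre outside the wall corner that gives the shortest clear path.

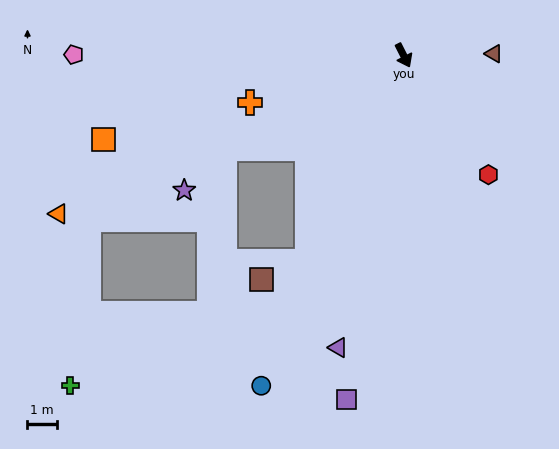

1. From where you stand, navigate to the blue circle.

turn right 50°, forward 12.2 m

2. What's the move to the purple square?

turn right 36°, forward 11.8 m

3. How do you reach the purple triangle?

turn right 40°, forward 10.1 m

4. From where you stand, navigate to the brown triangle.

turn left 64°, forward 3.1 m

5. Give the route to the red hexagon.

turn left 9°, forward 5.0 m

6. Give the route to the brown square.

blocked — turn right 52°, forward 7.7 m, then turn right 43°, forward 1.7 m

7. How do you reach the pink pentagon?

turn right 117°, forward 11.2 m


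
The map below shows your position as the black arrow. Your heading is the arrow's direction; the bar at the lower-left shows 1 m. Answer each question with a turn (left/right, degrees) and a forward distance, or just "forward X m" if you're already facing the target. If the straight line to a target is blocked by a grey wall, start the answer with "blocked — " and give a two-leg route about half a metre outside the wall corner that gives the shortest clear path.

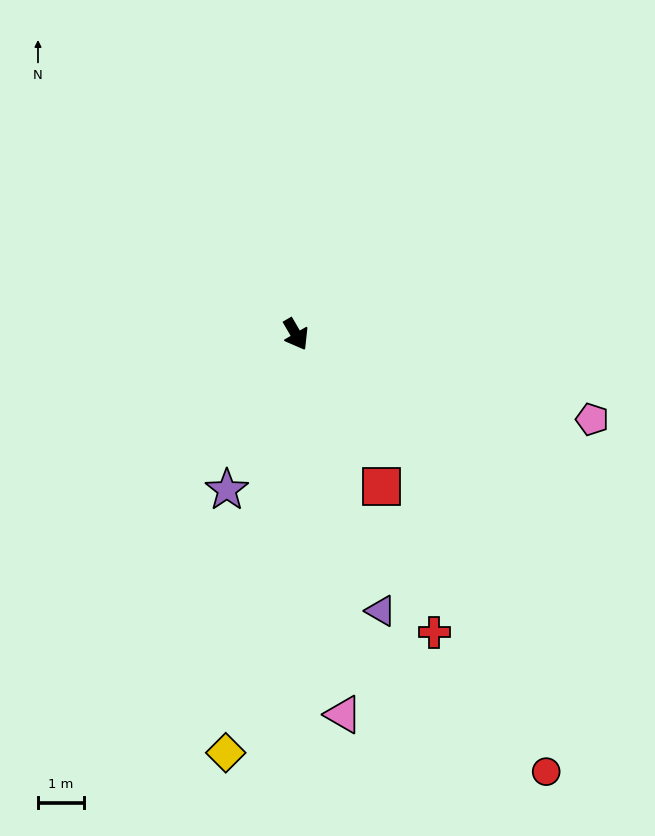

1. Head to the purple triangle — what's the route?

turn right 13°, forward 6.3 m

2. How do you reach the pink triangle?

turn right 23°, forward 8.4 m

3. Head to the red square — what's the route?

forward 3.8 m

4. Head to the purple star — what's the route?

turn right 54°, forward 3.7 m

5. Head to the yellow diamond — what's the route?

turn right 40°, forward 9.3 m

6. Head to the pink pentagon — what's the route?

turn left 44°, forward 6.7 m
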